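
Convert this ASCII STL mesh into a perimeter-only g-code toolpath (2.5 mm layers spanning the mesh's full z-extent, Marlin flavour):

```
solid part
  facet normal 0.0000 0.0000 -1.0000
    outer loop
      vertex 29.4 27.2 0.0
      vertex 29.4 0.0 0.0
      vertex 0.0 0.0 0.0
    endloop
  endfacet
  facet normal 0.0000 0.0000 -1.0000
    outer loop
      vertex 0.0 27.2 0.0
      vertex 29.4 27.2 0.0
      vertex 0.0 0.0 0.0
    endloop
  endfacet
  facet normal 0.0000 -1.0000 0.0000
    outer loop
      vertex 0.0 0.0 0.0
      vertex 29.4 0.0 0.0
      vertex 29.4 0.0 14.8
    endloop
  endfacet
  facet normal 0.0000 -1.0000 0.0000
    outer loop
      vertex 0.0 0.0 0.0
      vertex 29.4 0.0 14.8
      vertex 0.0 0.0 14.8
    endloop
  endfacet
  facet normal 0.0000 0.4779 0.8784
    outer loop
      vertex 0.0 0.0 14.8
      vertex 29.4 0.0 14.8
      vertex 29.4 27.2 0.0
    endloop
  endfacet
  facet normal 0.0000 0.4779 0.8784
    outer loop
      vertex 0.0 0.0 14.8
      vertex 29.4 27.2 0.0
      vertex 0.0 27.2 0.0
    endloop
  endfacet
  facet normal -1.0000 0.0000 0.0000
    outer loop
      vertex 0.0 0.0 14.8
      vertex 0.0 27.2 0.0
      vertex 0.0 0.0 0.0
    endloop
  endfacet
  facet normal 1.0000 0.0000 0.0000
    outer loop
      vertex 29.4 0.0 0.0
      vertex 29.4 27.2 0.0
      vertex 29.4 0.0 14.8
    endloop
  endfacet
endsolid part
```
; perimeter-only toolpath
G21 ; units = mm
G90 ; absolute positioning
G28 ; home
; layer 1
G0 Z2.5
G0 X0.0 Y0.0
G1 X29.4 Y0.0
G1 X29.4 Y22.7
G1 X0.0 Y22.7
G1 X0.0 Y0.0
; layer 2
G0 Z4.9
G0 X0.0 Y0.0
G1 X29.4 Y0.0
G1 X29.4 Y18.1
G1 X0.0 Y18.1
G1 X0.0 Y0.0
; layer 3
G0 Z7.4
G0 X0.0 Y0.0
G1 X29.4 Y0.0
G1 X29.4 Y13.6
G1 X0.0 Y13.6
G1 X0.0 Y0.0
; layer 4
G0 Z9.9
G0 X0.0 Y0.0
G1 X29.4 Y0.0
G1 X29.4 Y9.1
G1 X0.0 Y9.1
G1 X0.0 Y0.0
; layer 5
G0 Z12.3
G0 X0.0 Y0.0
G1 X29.4 Y0.0
G1 X29.4 Y4.5
G1 X0.0 Y4.5
G1 X0.0 Y0.0
M2 ; end

The solid is a wedge (ramp): 29.4 × 27.2 mm base, rising to 14.8 mm along the y=0 edge and sloping linearly to z=0 at y=27.2. Slicing at Δz = 2.5 mm — 6 equal slices spanning the solid's height, so layer i sits at z = i·h/6 — gives 5 non-empty perimeters. Each is a 4-segment closed polygon; G0 lifts to the layer z and rapids to the start vertex, then G1 traces the edges. The cross-section shrinks linearly with z (the slice at the apex is degenerate and omitted).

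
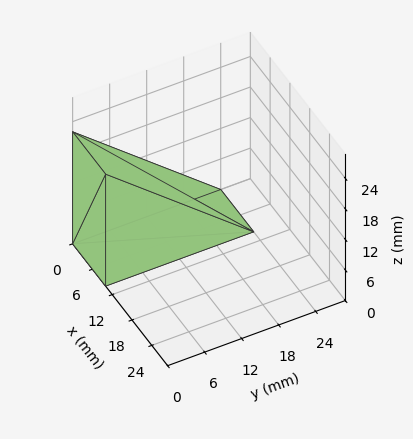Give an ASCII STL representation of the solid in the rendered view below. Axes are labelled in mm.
Reading the render: the shape is a wedge (ramp): 10 × 24 mm base, rising to 22 mm along the y=0 edge and sloping linearly to z=0 at y=24 (dimensions read to the nearest mm from the axis ticks). For the STL, each face is triangulated and given an outward normal.

solid part
  facet normal 0.0000 0.0000 -1.0000
    outer loop
      vertex 10.00 24.00 0.00
      vertex 10.00 0.00 0.00
      vertex 0.00 0.00 0.00
    endloop
  endfacet
  facet normal 0.0000 0.0000 -1.0000
    outer loop
      vertex 0.00 24.00 0.00
      vertex 10.00 24.00 0.00
      vertex 0.00 0.00 0.00
    endloop
  endfacet
  facet normal 0.0000 -1.0000 0.0000
    outer loop
      vertex 0.00 0.00 0.00
      vertex 10.00 0.00 0.00
      vertex 10.00 0.00 22.00
    endloop
  endfacet
  facet normal 0.0000 -1.0000 0.0000
    outer loop
      vertex 0.00 0.00 0.00
      vertex 10.00 0.00 22.00
      vertex 0.00 0.00 22.00
    endloop
  endfacet
  facet normal 0.0000 0.6757 0.7372
    outer loop
      vertex 0.00 0.00 22.00
      vertex 10.00 0.00 22.00
      vertex 10.00 24.00 0.00
    endloop
  endfacet
  facet normal 0.0000 0.6757 0.7372
    outer loop
      vertex 0.00 0.00 22.00
      vertex 10.00 24.00 0.00
      vertex 0.00 24.00 0.00
    endloop
  endfacet
  facet normal -1.0000 0.0000 0.0000
    outer loop
      vertex 0.00 0.00 22.00
      vertex 0.00 24.00 0.00
      vertex 0.00 0.00 0.00
    endloop
  endfacet
  facet normal 1.0000 0.0000 0.0000
    outer loop
      vertex 10.00 0.00 0.00
      vertex 10.00 24.00 0.00
      vertex 10.00 0.00 22.00
    endloop
  endfacet
endsolid part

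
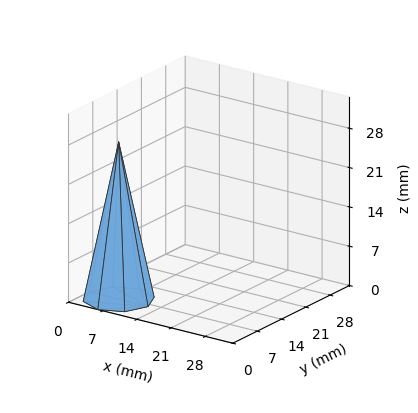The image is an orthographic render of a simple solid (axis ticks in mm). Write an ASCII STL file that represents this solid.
Reading the render: the shape is a regular 8-sided pyramid, base circumscribed radius ≈ 6 mm, apex at z ≈ 28 mm (dimensions read to the nearest mm from the axis ticks). For the STL, each face is triangulated and given an outward normal.

solid part
  facet normal 0.0000 0.0000 -1.0000
    outer loop
      vertex 6.00 12.00 0.00
      vertex 10.24 10.24 0.00
      vertex 12.00 6.00 0.00
    endloop
  endfacet
  facet normal 0.0000 0.0000 -1.0000
    outer loop
      vertex 1.76 10.24 0.00
      vertex 6.00 12.00 0.00
      vertex 12.00 6.00 0.00
    endloop
  endfacet
  facet normal 0.0000 0.0000 -1.0000
    outer loop
      vertex 0.00 6.00 0.00
      vertex 1.76 10.24 0.00
      vertex 12.00 6.00 0.00
    endloop
  endfacet
  facet normal 0.0000 0.0000 -1.0000
    outer loop
      vertex 1.76 1.76 0.00
      vertex 0.00 6.00 0.00
      vertex 12.00 6.00 0.00
    endloop
  endfacet
  facet normal 0.0000 0.0000 -1.0000
    outer loop
      vertex 6.00 0.00 0.00
      vertex 1.76 1.76 0.00
      vertex 12.00 6.00 0.00
    endloop
  endfacet
  facet normal 0.0000 0.0000 -1.0000
    outer loop
      vertex 10.24 1.76 0.00
      vertex 6.00 0.00 0.00
      vertex 12.00 6.00 0.00
    endloop
  endfacet
  facet normal 0.9060 0.3761 0.1941
    outer loop
      vertex 12.00 6.00 0.00
      vertex 10.24 10.24 0.00
      vertex 6.00 6.00 28.00
    endloop
  endfacet
  facet normal 0.3761 0.9060 0.1941
    outer loop
      vertex 10.24 10.24 0.00
      vertex 6.00 12.00 0.00
      vertex 6.00 6.00 28.00
    endloop
  endfacet
  facet normal -0.3761 0.9060 0.1941
    outer loop
      vertex 6.00 12.00 0.00
      vertex 1.76 10.24 0.00
      vertex 6.00 6.00 28.00
    endloop
  endfacet
  facet normal -0.9060 0.3761 0.1941
    outer loop
      vertex 1.76 10.24 0.00
      vertex 0.00 6.00 0.00
      vertex 6.00 6.00 28.00
    endloop
  endfacet
  facet normal -0.9060 -0.3761 0.1941
    outer loop
      vertex 0.00 6.00 0.00
      vertex 1.76 1.76 0.00
      vertex 6.00 6.00 28.00
    endloop
  endfacet
  facet normal -0.3761 -0.9060 0.1941
    outer loop
      vertex 1.76 1.76 0.00
      vertex 6.00 0.00 0.00
      vertex 6.00 6.00 28.00
    endloop
  endfacet
  facet normal 0.3761 -0.9060 0.1941
    outer loop
      vertex 6.00 0.00 0.00
      vertex 10.24 1.76 0.00
      vertex 6.00 6.00 28.00
    endloop
  endfacet
  facet normal 0.9060 -0.3761 0.1941
    outer loop
      vertex 10.24 1.76 0.00
      vertex 12.00 6.00 0.00
      vertex 6.00 6.00 28.00
    endloop
  endfacet
endsolid part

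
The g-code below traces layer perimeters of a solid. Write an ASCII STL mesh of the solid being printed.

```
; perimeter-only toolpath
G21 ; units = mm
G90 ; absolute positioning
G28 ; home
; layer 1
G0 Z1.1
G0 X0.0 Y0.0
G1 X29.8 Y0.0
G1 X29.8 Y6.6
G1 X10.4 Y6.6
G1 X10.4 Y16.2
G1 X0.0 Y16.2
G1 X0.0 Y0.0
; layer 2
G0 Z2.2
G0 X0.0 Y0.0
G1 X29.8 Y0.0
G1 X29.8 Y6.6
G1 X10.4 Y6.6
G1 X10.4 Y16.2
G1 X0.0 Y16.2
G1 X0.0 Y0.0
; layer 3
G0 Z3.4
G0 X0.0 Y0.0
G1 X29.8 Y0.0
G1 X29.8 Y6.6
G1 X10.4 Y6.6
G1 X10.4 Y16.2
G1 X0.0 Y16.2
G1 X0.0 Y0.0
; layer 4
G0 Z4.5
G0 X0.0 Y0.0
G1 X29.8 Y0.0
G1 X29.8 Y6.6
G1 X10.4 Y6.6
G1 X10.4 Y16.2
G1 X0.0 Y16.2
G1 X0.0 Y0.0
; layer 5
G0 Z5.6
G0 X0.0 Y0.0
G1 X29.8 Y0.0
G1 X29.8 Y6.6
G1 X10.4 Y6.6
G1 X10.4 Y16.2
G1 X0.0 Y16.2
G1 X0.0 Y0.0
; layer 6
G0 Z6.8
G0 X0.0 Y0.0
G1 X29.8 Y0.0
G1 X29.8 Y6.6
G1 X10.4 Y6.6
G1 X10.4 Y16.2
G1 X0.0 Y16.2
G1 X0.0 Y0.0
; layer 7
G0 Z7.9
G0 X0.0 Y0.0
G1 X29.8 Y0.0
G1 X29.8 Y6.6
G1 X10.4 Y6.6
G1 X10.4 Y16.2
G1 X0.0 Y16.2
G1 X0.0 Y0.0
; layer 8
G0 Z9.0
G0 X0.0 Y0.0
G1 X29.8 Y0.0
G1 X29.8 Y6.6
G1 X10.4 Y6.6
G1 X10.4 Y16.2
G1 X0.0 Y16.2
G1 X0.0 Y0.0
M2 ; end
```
solid part
  facet normal 0.0000 0.0000 -1.0000
    outer loop
      vertex 29.8 6.6 0.0
      vertex 29.8 0.0 0.0
      vertex 0.0 0.0 0.0
    endloop
  endfacet
  facet normal 0.0000 0.0000 -1.0000
    outer loop
      vertex 10.4 6.6 0.0
      vertex 29.8 6.6 0.0
      vertex 0.0 0.0 0.0
    endloop
  endfacet
  facet normal 0.0000 0.0000 -1.0000
    outer loop
      vertex 10.4 16.2 0.0
      vertex 10.4 6.6 0.0
      vertex 0.0 0.0 0.0
    endloop
  endfacet
  facet normal 0.0000 0.0000 -1.0000
    outer loop
      vertex 0.0 16.2 0.0
      vertex 10.4 16.2 0.0
      vertex 0.0 0.0 0.0
    endloop
  endfacet
  facet normal 0.0000 0.0000 1.0000
    outer loop
      vertex 0.0 0.0 9.0
      vertex 29.8 0.0 9.0
      vertex 29.8 6.6 9.0
    endloop
  endfacet
  facet normal 0.0000 0.0000 1.0000
    outer loop
      vertex 0.0 0.0 9.0
      vertex 29.8 6.6 9.0
      vertex 10.4 6.6 9.0
    endloop
  endfacet
  facet normal 0.0000 0.0000 1.0000
    outer loop
      vertex 0.0 0.0 9.0
      vertex 10.4 6.6 9.0
      vertex 10.4 16.2 9.0
    endloop
  endfacet
  facet normal 0.0000 0.0000 1.0000
    outer loop
      vertex 0.0 0.0 9.0
      vertex 10.4 16.2 9.0
      vertex 0.0 16.2 9.0
    endloop
  endfacet
  facet normal 0.0000 -1.0000 0.0000
    outer loop
      vertex 0.0 0.0 0.0
      vertex 29.8 0.0 0.0
      vertex 29.8 0.0 9.0
    endloop
  endfacet
  facet normal 0.0000 -1.0000 0.0000
    outer loop
      vertex 0.0 0.0 0.0
      vertex 29.8 0.0 9.0
      vertex 0.0 0.0 9.0
    endloop
  endfacet
  facet normal 1.0000 0.0000 0.0000
    outer loop
      vertex 29.8 0.0 0.0
      vertex 29.8 6.6 0.0
      vertex 29.8 6.6 9.0
    endloop
  endfacet
  facet normal 1.0000 0.0000 0.0000
    outer loop
      vertex 29.8 0.0 0.0
      vertex 29.8 6.6 9.0
      vertex 29.8 0.0 9.0
    endloop
  endfacet
  facet normal 0.0000 1.0000 0.0000
    outer loop
      vertex 29.8 6.6 0.0
      vertex 10.4 6.6 0.0
      vertex 10.4 6.6 9.0
    endloop
  endfacet
  facet normal 0.0000 1.0000 0.0000
    outer loop
      vertex 29.8 6.6 0.0
      vertex 10.4 6.6 9.0
      vertex 29.8 6.6 9.0
    endloop
  endfacet
  facet normal 1.0000 0.0000 0.0000
    outer loop
      vertex 10.4 6.6 0.0
      vertex 10.4 16.2 0.0
      vertex 10.4 16.2 9.0
    endloop
  endfacet
  facet normal 1.0000 0.0000 0.0000
    outer loop
      vertex 10.4 6.6 0.0
      vertex 10.4 16.2 9.0
      vertex 10.4 6.6 9.0
    endloop
  endfacet
  facet normal 0.0000 1.0000 0.0000
    outer loop
      vertex 10.4 16.2 0.0
      vertex 0.0 16.2 0.0
      vertex 0.0 16.2 9.0
    endloop
  endfacet
  facet normal 0.0000 1.0000 0.0000
    outer loop
      vertex 10.4 16.2 0.0
      vertex 0.0 16.2 9.0
      vertex 10.4 16.2 9.0
    endloop
  endfacet
  facet normal -1.0000 0.0000 0.0000
    outer loop
      vertex 0.0 16.2 0.0
      vertex 0.0 0.0 0.0
      vertex 0.0 0.0 9.0
    endloop
  endfacet
  facet normal -1.0000 0.0000 0.0000
    outer loop
      vertex 0.0 16.2 0.0
      vertex 0.0 0.0 9.0
      vertex 0.0 16.2 9.0
    endloop
  endfacet
endsolid part

The G0 Z moves step by Δz≈1.1 mm. Every layer's G1 loop is the same polygon, so the solid is a straight extrusion of it from z=0 to z≈9. Closing with flat bottom and top caps and triangulating gives 20 facets — an L-shaped prism: outer 29.8 × 16.2 mm, arm thicknesses ≈ 6.6 mm (horizontal) and 10.4 mm (vertical), extruded 9 mm in z.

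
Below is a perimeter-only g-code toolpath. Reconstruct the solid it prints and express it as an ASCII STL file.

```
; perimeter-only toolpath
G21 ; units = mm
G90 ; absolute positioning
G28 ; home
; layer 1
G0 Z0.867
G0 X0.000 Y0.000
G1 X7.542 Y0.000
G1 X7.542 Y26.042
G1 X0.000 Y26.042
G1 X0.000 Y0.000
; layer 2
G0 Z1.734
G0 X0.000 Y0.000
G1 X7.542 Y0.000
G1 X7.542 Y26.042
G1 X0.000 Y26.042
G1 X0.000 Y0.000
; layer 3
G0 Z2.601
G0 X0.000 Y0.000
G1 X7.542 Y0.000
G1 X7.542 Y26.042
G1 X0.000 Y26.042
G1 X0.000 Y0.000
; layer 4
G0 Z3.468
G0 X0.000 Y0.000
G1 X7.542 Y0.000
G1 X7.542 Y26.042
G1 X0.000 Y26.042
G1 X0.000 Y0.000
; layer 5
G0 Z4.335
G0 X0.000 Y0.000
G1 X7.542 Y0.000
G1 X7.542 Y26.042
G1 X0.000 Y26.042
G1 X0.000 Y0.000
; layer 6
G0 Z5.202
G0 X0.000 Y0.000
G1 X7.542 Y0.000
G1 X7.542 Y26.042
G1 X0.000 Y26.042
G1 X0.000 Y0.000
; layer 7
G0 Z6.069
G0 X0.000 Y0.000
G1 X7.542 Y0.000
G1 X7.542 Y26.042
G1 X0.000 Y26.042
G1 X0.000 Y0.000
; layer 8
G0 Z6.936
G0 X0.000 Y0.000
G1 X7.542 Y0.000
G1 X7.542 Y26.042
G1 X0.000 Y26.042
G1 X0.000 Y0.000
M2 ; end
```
solid part
  facet normal 0.0000 0.0000 -1.0000
    outer loop
      vertex 7.542 26.042 0.000
      vertex 7.542 0.000 0.000
      vertex 0.000 0.000 0.000
    endloop
  endfacet
  facet normal 0.0000 0.0000 -1.0000
    outer loop
      vertex 0.000 26.042 0.000
      vertex 7.542 26.042 0.000
      vertex 0.000 0.000 0.000
    endloop
  endfacet
  facet normal 0.0000 0.0000 1.0000
    outer loop
      vertex 0.000 0.000 6.936
      vertex 7.542 0.000 6.936
      vertex 7.542 26.042 6.936
    endloop
  endfacet
  facet normal 0.0000 0.0000 1.0000
    outer loop
      vertex 0.000 0.000 6.936
      vertex 7.542 26.042 6.936
      vertex 0.000 26.042 6.936
    endloop
  endfacet
  facet normal 0.0000 -1.0000 0.0000
    outer loop
      vertex 0.000 0.000 0.000
      vertex 7.542 0.000 0.000
      vertex 7.542 0.000 6.936
    endloop
  endfacet
  facet normal 0.0000 -1.0000 0.0000
    outer loop
      vertex 0.000 0.000 0.000
      vertex 7.542 0.000 6.936
      vertex 0.000 0.000 6.936
    endloop
  endfacet
  facet normal 0.0000 1.0000 0.0000
    outer loop
      vertex 7.542 26.042 6.936
      vertex 7.542 26.042 0.000
      vertex 0.000 26.042 0.000
    endloop
  endfacet
  facet normal 0.0000 1.0000 0.0000
    outer loop
      vertex 0.000 26.042 6.936
      vertex 7.542 26.042 6.936
      vertex 0.000 26.042 0.000
    endloop
  endfacet
  facet normal -1.0000 0.0000 0.0000
    outer loop
      vertex 0.000 26.042 6.936
      vertex 0.000 26.042 0.000
      vertex 0.000 0.000 0.000
    endloop
  endfacet
  facet normal -1.0000 0.0000 0.0000
    outer loop
      vertex 0.000 0.000 6.936
      vertex 0.000 26.042 6.936
      vertex 0.000 0.000 0.000
    endloop
  endfacet
  facet normal 1.0000 0.0000 0.0000
    outer loop
      vertex 7.542 0.000 0.000
      vertex 7.542 26.042 0.000
      vertex 7.542 26.042 6.936
    endloop
  endfacet
  facet normal 1.0000 0.0000 0.0000
    outer loop
      vertex 7.542 0.000 0.000
      vertex 7.542 26.042 6.936
      vertex 7.542 0.000 6.936
    endloop
  endfacet
endsolid part

The G0 Z moves step by Δz≈0.867 mm. Every layer's G1 loop is the same polygon, so the solid is a straight extrusion of it from z=0 to z≈6.94. Closing with flat bottom and top caps and triangulating gives 12 facets — a rectangular box, roughly 7.54 × 26 mm footprint and 6.94 mm tall.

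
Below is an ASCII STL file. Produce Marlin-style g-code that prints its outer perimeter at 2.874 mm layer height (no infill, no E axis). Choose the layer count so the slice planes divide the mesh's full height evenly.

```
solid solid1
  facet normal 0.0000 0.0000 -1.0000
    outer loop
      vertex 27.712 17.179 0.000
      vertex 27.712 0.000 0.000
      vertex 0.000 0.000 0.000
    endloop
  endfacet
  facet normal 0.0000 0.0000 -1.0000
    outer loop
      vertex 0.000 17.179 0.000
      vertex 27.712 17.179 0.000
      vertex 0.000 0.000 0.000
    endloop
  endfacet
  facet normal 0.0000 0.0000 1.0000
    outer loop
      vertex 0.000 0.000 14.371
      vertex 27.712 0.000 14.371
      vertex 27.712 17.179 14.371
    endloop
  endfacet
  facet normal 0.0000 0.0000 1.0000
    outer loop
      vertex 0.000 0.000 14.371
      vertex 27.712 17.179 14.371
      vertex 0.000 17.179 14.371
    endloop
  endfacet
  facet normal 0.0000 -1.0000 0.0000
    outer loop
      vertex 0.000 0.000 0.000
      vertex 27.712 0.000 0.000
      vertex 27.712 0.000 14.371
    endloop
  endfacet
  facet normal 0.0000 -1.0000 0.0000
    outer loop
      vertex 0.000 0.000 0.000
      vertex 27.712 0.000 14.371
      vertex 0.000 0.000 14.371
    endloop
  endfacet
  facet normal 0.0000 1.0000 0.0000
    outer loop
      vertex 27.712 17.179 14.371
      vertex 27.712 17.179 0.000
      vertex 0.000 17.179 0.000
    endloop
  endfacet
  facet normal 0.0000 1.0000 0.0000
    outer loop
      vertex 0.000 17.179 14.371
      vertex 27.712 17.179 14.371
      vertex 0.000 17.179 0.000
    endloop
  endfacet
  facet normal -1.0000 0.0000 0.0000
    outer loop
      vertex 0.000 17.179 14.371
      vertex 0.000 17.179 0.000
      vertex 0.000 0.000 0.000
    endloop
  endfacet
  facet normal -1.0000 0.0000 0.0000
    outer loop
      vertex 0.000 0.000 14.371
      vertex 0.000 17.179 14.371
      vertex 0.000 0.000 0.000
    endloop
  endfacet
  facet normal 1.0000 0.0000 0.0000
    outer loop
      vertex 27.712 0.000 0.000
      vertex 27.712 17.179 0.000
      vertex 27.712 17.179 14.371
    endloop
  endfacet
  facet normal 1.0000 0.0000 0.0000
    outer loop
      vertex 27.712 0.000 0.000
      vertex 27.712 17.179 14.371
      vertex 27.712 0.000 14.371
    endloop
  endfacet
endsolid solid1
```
; perimeter-only toolpath
G21 ; units = mm
G90 ; absolute positioning
G28 ; home
; layer 1
G0 Z2.874
G0 X0.000 Y0.000
G1 X27.712 Y0.000
G1 X27.712 Y17.179
G1 X0.000 Y17.179
G1 X0.000 Y0.000
; layer 2
G0 Z5.748
G0 X0.000 Y0.000
G1 X27.712 Y0.000
G1 X27.712 Y17.179
G1 X0.000 Y17.179
G1 X0.000 Y0.000
; layer 3
G0 Z8.623
G0 X0.000 Y0.000
G1 X27.712 Y0.000
G1 X27.712 Y17.179
G1 X0.000 Y17.179
G1 X0.000 Y0.000
; layer 4
G0 Z11.497
G0 X0.000 Y0.000
G1 X27.712 Y0.000
G1 X27.712 Y17.179
G1 X0.000 Y17.179
G1 X0.000 Y0.000
; layer 5
G0 Z14.371
G0 X0.000 Y0.000
G1 X27.712 Y0.000
G1 X27.712 Y17.179
G1 X0.000 Y17.179
G1 X0.000 Y0.000
M2 ; end

The solid is a rectangular box, roughly 27.7 × 17.2 mm footprint and 14.4 mm tall. Slicing at Δz = 2.874 mm — 5 equal slices spanning the solid's height, so layer i sits at z = i·h/5 — gives 5 non-empty perimeters. Each is a 4-segment closed polygon; G0 lifts to the layer z and rapids to the start vertex, then G1 traces the edges.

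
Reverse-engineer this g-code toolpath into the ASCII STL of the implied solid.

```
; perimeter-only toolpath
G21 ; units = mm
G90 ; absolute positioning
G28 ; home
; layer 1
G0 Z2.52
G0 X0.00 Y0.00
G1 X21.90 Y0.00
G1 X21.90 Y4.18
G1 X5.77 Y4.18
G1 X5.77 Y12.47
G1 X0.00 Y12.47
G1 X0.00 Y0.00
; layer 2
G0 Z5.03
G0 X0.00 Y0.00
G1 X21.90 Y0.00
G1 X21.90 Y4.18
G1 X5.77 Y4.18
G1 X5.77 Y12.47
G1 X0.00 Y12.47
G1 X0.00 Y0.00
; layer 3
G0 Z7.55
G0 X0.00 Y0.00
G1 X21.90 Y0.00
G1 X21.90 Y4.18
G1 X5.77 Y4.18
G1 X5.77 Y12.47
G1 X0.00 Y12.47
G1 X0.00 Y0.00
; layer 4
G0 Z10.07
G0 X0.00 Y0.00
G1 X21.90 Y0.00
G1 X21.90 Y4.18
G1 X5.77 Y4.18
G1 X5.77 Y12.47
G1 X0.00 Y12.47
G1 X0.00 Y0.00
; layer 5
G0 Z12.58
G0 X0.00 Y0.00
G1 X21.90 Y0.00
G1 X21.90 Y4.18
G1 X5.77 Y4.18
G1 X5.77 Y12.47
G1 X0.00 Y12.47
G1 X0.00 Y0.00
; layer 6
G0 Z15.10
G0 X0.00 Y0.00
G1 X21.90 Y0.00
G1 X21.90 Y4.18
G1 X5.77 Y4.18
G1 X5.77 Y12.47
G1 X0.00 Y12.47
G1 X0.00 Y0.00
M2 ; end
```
solid part
  facet normal 0.0000 0.0000 -1.0000
    outer loop
      vertex 21.90 4.18 0.00
      vertex 21.90 0.00 0.00
      vertex 0.00 0.00 0.00
    endloop
  endfacet
  facet normal 0.0000 0.0000 -1.0000
    outer loop
      vertex 5.77 4.18 0.00
      vertex 21.90 4.18 0.00
      vertex 0.00 0.00 0.00
    endloop
  endfacet
  facet normal 0.0000 0.0000 -1.0000
    outer loop
      vertex 5.77 12.47 0.00
      vertex 5.77 4.18 0.00
      vertex 0.00 0.00 0.00
    endloop
  endfacet
  facet normal 0.0000 0.0000 -1.0000
    outer loop
      vertex 0.00 12.47 0.00
      vertex 5.77 12.47 0.00
      vertex 0.00 0.00 0.00
    endloop
  endfacet
  facet normal 0.0000 0.0000 1.0000
    outer loop
      vertex 0.00 0.00 15.10
      vertex 21.90 0.00 15.10
      vertex 21.90 4.18 15.10
    endloop
  endfacet
  facet normal 0.0000 0.0000 1.0000
    outer loop
      vertex 0.00 0.00 15.10
      vertex 21.90 4.18 15.10
      vertex 5.77 4.18 15.10
    endloop
  endfacet
  facet normal 0.0000 0.0000 1.0000
    outer loop
      vertex 0.00 0.00 15.10
      vertex 5.77 4.18 15.10
      vertex 5.77 12.47 15.10
    endloop
  endfacet
  facet normal 0.0000 0.0000 1.0000
    outer loop
      vertex 0.00 0.00 15.10
      vertex 5.77 12.47 15.10
      vertex 0.00 12.47 15.10
    endloop
  endfacet
  facet normal 0.0000 -1.0000 0.0000
    outer loop
      vertex 0.00 0.00 0.00
      vertex 21.90 0.00 0.00
      vertex 21.90 0.00 15.10
    endloop
  endfacet
  facet normal 0.0000 -1.0000 0.0000
    outer loop
      vertex 0.00 0.00 0.00
      vertex 21.90 0.00 15.10
      vertex 0.00 0.00 15.10
    endloop
  endfacet
  facet normal 1.0000 0.0000 0.0000
    outer loop
      vertex 21.90 0.00 0.00
      vertex 21.90 4.18 0.00
      vertex 21.90 4.18 15.10
    endloop
  endfacet
  facet normal 1.0000 0.0000 0.0000
    outer loop
      vertex 21.90 0.00 0.00
      vertex 21.90 4.18 15.10
      vertex 21.90 0.00 15.10
    endloop
  endfacet
  facet normal 0.0000 1.0000 0.0000
    outer loop
      vertex 21.90 4.18 0.00
      vertex 5.77 4.18 0.00
      vertex 5.77 4.18 15.10
    endloop
  endfacet
  facet normal 0.0000 1.0000 0.0000
    outer loop
      vertex 21.90 4.18 0.00
      vertex 5.77 4.18 15.10
      vertex 21.90 4.18 15.10
    endloop
  endfacet
  facet normal 1.0000 0.0000 0.0000
    outer loop
      vertex 5.77 4.18 0.00
      vertex 5.77 12.47 0.00
      vertex 5.77 12.47 15.10
    endloop
  endfacet
  facet normal 1.0000 0.0000 0.0000
    outer loop
      vertex 5.77 4.18 0.00
      vertex 5.77 12.47 15.10
      vertex 5.77 4.18 15.10
    endloop
  endfacet
  facet normal 0.0000 1.0000 0.0000
    outer loop
      vertex 5.77 12.47 0.00
      vertex 0.00 12.47 0.00
      vertex 0.00 12.47 15.10
    endloop
  endfacet
  facet normal 0.0000 1.0000 0.0000
    outer loop
      vertex 5.77 12.47 0.00
      vertex 0.00 12.47 15.10
      vertex 5.77 12.47 15.10
    endloop
  endfacet
  facet normal -1.0000 0.0000 0.0000
    outer loop
      vertex 0.00 12.47 0.00
      vertex 0.00 0.00 0.00
      vertex 0.00 0.00 15.10
    endloop
  endfacet
  facet normal -1.0000 0.0000 0.0000
    outer loop
      vertex 0.00 12.47 0.00
      vertex 0.00 0.00 15.10
      vertex 0.00 12.47 15.10
    endloop
  endfacet
endsolid part

The G0 Z moves step by Δz≈2.52 mm. Every layer's G1 loop is the same polygon, so the solid is a straight extrusion of it from z=0 to z≈15.1. Closing with flat bottom and top caps and triangulating gives 20 facets — an L-shaped prism: outer 21.9 × 12.5 mm, arm thicknesses ≈ 4.18 mm (horizontal) and 5.77 mm (vertical), extruded 15.1 mm in z.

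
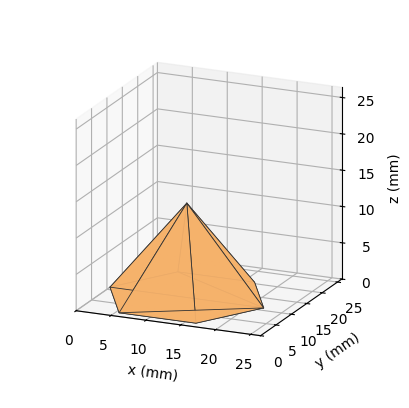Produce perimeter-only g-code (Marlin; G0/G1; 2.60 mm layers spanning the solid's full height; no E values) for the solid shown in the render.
Reading the render: the shape is a regular 6-sided pyramid, base circumscribed radius ≈ 11 mm, apex at z ≈ 13 mm (dimensions read to the nearest mm from the axis ticks). For the g-code, the solid's height is divided into equal slices at the stated Δz and each level perimeter traced with G1 moves after a G0 lift.

; perimeter-only toolpath
G21 ; units = mm
G90 ; absolute positioning
G28 ; home
; layer 1
G0 Z2.60
G0 X19.80 Y11.00
G1 X15.40 Y18.62
G1 X6.60 Y18.62
G1 X2.20 Y11.00
G1 X6.60 Y3.38
G1 X15.40 Y3.38
G1 X19.80 Y11.00
; layer 2
G0 Z5.20
G0 X17.60 Y11.00
G1 X14.30 Y16.72
G1 X7.70 Y16.72
G1 X4.40 Y11.00
G1 X7.70 Y5.28
G1 X14.30 Y5.28
G1 X17.60 Y11.00
; layer 3
G0 Z7.80
G0 X15.40 Y11.00
G1 X13.20 Y14.81
G1 X8.80 Y14.81
G1 X6.60 Y11.00
G1 X8.80 Y7.19
G1 X13.20 Y7.19
G1 X15.40 Y11.00
; layer 4
G0 Z10.40
G0 X13.20 Y11.00
G1 X12.10 Y12.91
G1 X9.90 Y12.91
G1 X8.80 Y11.00
G1 X9.90 Y9.09
G1 X12.10 Y9.09
G1 X13.20 Y11.00
M2 ; end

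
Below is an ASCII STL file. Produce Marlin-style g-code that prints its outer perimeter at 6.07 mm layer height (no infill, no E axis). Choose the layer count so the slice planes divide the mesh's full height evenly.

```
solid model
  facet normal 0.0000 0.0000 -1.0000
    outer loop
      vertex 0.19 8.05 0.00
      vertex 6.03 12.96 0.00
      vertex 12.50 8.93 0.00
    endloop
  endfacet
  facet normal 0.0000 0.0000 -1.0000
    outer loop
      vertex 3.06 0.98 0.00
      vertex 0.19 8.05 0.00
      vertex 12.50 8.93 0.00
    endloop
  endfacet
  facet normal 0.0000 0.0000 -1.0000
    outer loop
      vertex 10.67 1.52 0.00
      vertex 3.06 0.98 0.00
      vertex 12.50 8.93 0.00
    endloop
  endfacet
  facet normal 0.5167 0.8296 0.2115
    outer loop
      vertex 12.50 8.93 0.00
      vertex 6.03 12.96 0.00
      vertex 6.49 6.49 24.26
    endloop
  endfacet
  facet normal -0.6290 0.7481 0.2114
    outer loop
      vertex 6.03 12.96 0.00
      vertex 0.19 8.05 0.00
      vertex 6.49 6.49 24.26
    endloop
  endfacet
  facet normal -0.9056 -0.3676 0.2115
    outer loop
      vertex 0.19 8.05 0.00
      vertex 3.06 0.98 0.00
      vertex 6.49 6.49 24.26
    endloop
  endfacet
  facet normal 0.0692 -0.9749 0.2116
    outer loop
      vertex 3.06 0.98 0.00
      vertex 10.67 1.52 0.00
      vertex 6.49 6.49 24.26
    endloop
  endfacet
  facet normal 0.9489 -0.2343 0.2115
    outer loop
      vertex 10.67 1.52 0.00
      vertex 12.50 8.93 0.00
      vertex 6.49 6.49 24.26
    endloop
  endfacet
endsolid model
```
; perimeter-only toolpath
G21 ; units = mm
G90 ; absolute positioning
G28 ; home
; layer 1
G0 Z6.07
G0 X11.00 Y8.32
G1 X6.14 Y11.34
G1 X1.77 Y7.66
G1 X3.92 Y2.36
G1 X9.62 Y2.76
G1 X11.00 Y8.32
; layer 2
G0 Z12.13
G0 X9.50 Y7.71
G1 X6.26 Y9.73
G1 X3.34 Y7.27
G1 X4.78 Y3.74
G1 X8.58 Y4.00
G1 X9.50 Y7.71
; layer 3
G0 Z18.20
G0 X7.99 Y7.10
G1 X6.38 Y8.11
G1 X4.92 Y6.88
G1 X5.63 Y5.11
G1 X7.54 Y5.25
G1 X7.99 Y7.10
M2 ; end

The solid is a regular 5-sided pyramid, base circumscribed radius ≈ 6.49 mm, apex at z ≈ 24.3 mm. Slicing at Δz = 6.07 mm — 4 equal slices spanning the solid's height, so layer i sits at z = i·h/4 — gives 3 non-empty perimeters. Each is a 5-segment closed polygon; G0 lifts to the layer z and rapids to the start vertex, then G1 traces the edges. The cross-section shrinks linearly with z (the slice at the apex is degenerate and omitted).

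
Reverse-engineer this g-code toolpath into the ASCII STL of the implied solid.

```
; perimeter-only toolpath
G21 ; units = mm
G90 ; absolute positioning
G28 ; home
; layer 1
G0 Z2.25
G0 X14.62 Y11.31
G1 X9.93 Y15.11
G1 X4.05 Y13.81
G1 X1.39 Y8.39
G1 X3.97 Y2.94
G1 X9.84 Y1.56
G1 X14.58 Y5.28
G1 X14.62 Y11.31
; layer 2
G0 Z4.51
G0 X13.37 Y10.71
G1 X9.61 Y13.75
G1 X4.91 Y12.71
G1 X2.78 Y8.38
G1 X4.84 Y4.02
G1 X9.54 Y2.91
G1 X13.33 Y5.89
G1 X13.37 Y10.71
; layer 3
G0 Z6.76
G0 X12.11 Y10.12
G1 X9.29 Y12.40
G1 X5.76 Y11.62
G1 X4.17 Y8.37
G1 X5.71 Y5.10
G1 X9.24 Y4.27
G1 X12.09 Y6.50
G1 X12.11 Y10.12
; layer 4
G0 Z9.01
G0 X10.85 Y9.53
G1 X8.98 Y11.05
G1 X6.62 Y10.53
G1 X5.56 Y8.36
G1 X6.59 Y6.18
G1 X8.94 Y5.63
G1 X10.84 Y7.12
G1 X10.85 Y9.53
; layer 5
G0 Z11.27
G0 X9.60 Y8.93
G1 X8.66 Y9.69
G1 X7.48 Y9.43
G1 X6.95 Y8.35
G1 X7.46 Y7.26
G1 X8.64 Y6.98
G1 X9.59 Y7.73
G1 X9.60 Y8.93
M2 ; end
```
solid part
  facet normal 0.0000 0.0000 -1.0000
    outer loop
      vertex 3.19 14.90 0.00
      vertex 10.25 16.46 0.00
      vertex 15.88 11.90 0.00
    endloop
  endfacet
  facet normal 0.0000 0.0000 -1.0000
    outer loop
      vertex 0.00 8.40 0.00
      vertex 3.19 14.90 0.00
      vertex 15.88 11.90 0.00
    endloop
  endfacet
  facet normal 0.0000 0.0000 -1.0000
    outer loop
      vertex 3.09 1.86 0.00
      vertex 0.00 8.40 0.00
      vertex 15.88 11.90 0.00
    endloop
  endfacet
  facet normal 0.0000 0.0000 -1.0000
    outer loop
      vertex 10.14 0.20 0.00
      vertex 3.09 1.86 0.00
      vertex 15.88 11.90 0.00
    endloop
  endfacet
  facet normal 0.0000 0.0000 -1.0000
    outer loop
      vertex 15.83 4.67 0.00
      vertex 10.14 0.20 0.00
      vertex 15.88 11.90 0.00
    endloop
  endfacet
  facet normal 0.5502 0.6793 0.4857
    outer loop
      vertex 15.88 11.90 0.00
      vertex 10.25 16.46 0.00
      vertex 8.34 8.34 13.52
    endloop
  endfacet
  facet normal -0.1886 0.8534 0.4859
    outer loop
      vertex 10.25 16.46 0.00
      vertex 3.19 14.90 0.00
      vertex 8.34 8.34 13.52
    endloop
  endfacet
  facet normal -0.7847 0.3851 0.4858
    outer loop
      vertex 3.19 14.90 0.00
      vertex 0.00 8.40 0.00
      vertex 8.34 8.34 13.52
    endloop
  endfacet
  facet normal -0.7903 -0.3734 0.4858
    outer loop
      vertex 0.00 8.40 0.00
      vertex 3.09 1.86 0.00
      vertex 8.34 8.34 13.52
    endloop
  endfacet
  facet normal -0.2004 -0.8509 0.4856
    outer loop
      vertex 3.09 1.86 0.00
      vertex 10.14 0.20 0.00
      vertex 8.34 8.34 13.52
    endloop
  endfacet
  facet normal 0.5400 -0.6874 0.4857
    outer loop
      vertex 10.14 0.20 0.00
      vertex 15.83 4.67 0.00
      vertex 8.34 8.34 13.52
    endloop
  endfacet
  facet normal 0.8740 -0.0060 0.4858
    outer loop
      vertex 15.83 4.67 0.00
      vertex 15.88 11.90 0.00
      vertex 8.34 8.34 13.52
    endloop
  endfacet
endsolid part

The G0 Z moves step by Δz≈2.25 mm. The G1 loops shrink linearly with z, so the solid tapers from its base footprint up to z≈13.5. Closing with a flat bottom cap and the tapered top and triangulating gives 12 facets — a regular 7-sided pyramid, base circumscribed radius ≈ 8.34 mm, apex at z ≈ 13.5 mm.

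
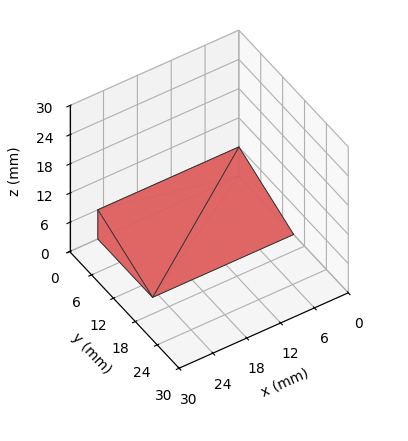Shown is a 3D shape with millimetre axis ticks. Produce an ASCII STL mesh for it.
Reading the render: the shape is a wedge (ramp): 25 × 15 mm base, rising to 6 mm along the y=0 edge and sloping linearly to z=0 at y=15 (dimensions read to the nearest mm from the axis ticks). For the STL, each face is triangulated and given an outward normal.

solid part
  facet normal 0.0000 0.0000 -1.0000
    outer loop
      vertex 25.00 15.00 0.00
      vertex 25.00 0.00 0.00
      vertex 0.00 0.00 0.00
    endloop
  endfacet
  facet normal 0.0000 0.0000 -1.0000
    outer loop
      vertex 0.00 15.00 0.00
      vertex 25.00 15.00 0.00
      vertex 0.00 0.00 0.00
    endloop
  endfacet
  facet normal 0.0000 -1.0000 0.0000
    outer loop
      vertex 0.00 0.00 0.00
      vertex 25.00 0.00 0.00
      vertex 25.00 0.00 6.00
    endloop
  endfacet
  facet normal 0.0000 -1.0000 0.0000
    outer loop
      vertex 0.00 0.00 0.00
      vertex 25.00 0.00 6.00
      vertex 0.00 0.00 6.00
    endloop
  endfacet
  facet normal 0.0000 0.3714 0.9285
    outer loop
      vertex 0.00 0.00 6.00
      vertex 25.00 0.00 6.00
      vertex 25.00 15.00 0.00
    endloop
  endfacet
  facet normal 0.0000 0.3714 0.9285
    outer loop
      vertex 0.00 0.00 6.00
      vertex 25.00 15.00 0.00
      vertex 0.00 15.00 0.00
    endloop
  endfacet
  facet normal -1.0000 0.0000 0.0000
    outer loop
      vertex 0.00 0.00 6.00
      vertex 0.00 15.00 0.00
      vertex 0.00 0.00 0.00
    endloop
  endfacet
  facet normal 1.0000 0.0000 0.0000
    outer loop
      vertex 25.00 0.00 0.00
      vertex 25.00 15.00 0.00
      vertex 25.00 0.00 6.00
    endloop
  endfacet
endsolid part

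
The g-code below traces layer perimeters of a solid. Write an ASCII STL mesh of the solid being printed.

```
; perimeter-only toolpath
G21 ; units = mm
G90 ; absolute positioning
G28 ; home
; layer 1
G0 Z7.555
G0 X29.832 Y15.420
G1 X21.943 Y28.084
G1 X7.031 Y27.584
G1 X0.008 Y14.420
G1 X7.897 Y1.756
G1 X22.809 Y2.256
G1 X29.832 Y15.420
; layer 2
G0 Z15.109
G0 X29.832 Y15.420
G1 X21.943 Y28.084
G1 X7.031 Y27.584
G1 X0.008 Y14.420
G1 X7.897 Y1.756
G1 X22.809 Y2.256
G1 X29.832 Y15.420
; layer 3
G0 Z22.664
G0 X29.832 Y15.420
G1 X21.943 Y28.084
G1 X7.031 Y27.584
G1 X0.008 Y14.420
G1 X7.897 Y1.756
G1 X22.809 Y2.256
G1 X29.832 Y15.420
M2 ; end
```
solid part
  facet normal 0.0000 0.0000 -1.0000
    outer loop
      vertex 7.031 27.584 0.000
      vertex 21.943 28.084 0.000
      vertex 29.832 15.420 0.000
    endloop
  endfacet
  facet normal 0.0000 0.0000 -1.0000
    outer loop
      vertex 0.008 14.420 0.000
      vertex 7.031 27.584 0.000
      vertex 29.832 15.420 0.000
    endloop
  endfacet
  facet normal 0.0000 0.0000 -1.0000
    outer loop
      vertex 7.897 1.756 0.000
      vertex 0.008 14.420 0.000
      vertex 29.832 15.420 0.000
    endloop
  endfacet
  facet normal 0.0000 0.0000 -1.0000
    outer loop
      vertex 22.809 2.256 0.000
      vertex 7.897 1.756 0.000
      vertex 29.832 15.420 0.000
    endloop
  endfacet
  facet normal 0.0000 0.0000 1.0000
    outer loop
      vertex 29.832 15.420 22.664
      vertex 21.943 28.084 22.664
      vertex 7.031 27.584 22.664
    endloop
  endfacet
  facet normal 0.0000 0.0000 1.0000
    outer loop
      vertex 29.832 15.420 22.664
      vertex 7.031 27.584 22.664
      vertex 0.008 14.420 22.664
    endloop
  endfacet
  facet normal 0.0000 0.0000 1.0000
    outer loop
      vertex 29.832 15.420 22.664
      vertex 0.008 14.420 22.664
      vertex 7.897 1.756 22.664
    endloop
  endfacet
  facet normal 0.0000 0.0000 1.0000
    outer loop
      vertex 29.832 15.420 22.664
      vertex 7.897 1.756 22.664
      vertex 22.809 2.256 22.664
    endloop
  endfacet
  facet normal 0.8488 0.5287 0.0000
    outer loop
      vertex 29.832 15.420 0.000
      vertex 21.943 28.084 0.000
      vertex 21.943 28.084 22.664
    endloop
  endfacet
  facet normal 0.8488 0.5287 0.0000
    outer loop
      vertex 29.832 15.420 0.000
      vertex 21.943 28.084 22.664
      vertex 29.832 15.420 22.664
    endloop
  endfacet
  facet normal -0.0335 0.9994 0.0000
    outer loop
      vertex 21.943 28.084 0.000
      vertex 7.031 27.584 0.000
      vertex 7.031 27.584 22.664
    endloop
  endfacet
  facet normal -0.0335 0.9994 0.0000
    outer loop
      vertex 21.943 28.084 0.000
      vertex 7.031 27.584 22.664
      vertex 21.943 28.084 22.664
    endloop
  endfacet
  facet normal -0.8823 0.4707 0.0000
    outer loop
      vertex 7.031 27.584 0.000
      vertex 0.008 14.420 0.000
      vertex 0.008 14.420 22.664
    endloop
  endfacet
  facet normal -0.8823 0.4707 0.0000
    outer loop
      vertex 7.031 27.584 0.000
      vertex 0.008 14.420 22.664
      vertex 7.031 27.584 22.664
    endloop
  endfacet
  facet normal -0.8488 -0.5287 0.0000
    outer loop
      vertex 0.008 14.420 0.000
      vertex 7.897 1.756 0.000
      vertex 7.897 1.756 22.664
    endloop
  endfacet
  facet normal -0.8488 -0.5287 0.0000
    outer loop
      vertex 0.008 14.420 0.000
      vertex 7.897 1.756 22.664
      vertex 0.008 14.420 22.664
    endloop
  endfacet
  facet normal 0.0335 -0.9994 0.0000
    outer loop
      vertex 7.897 1.756 0.000
      vertex 22.809 2.256 0.000
      vertex 22.809 2.256 22.664
    endloop
  endfacet
  facet normal 0.0335 -0.9994 0.0000
    outer loop
      vertex 7.897 1.756 0.000
      vertex 22.809 2.256 22.664
      vertex 7.897 1.756 22.664
    endloop
  endfacet
  facet normal 0.8823 -0.4707 0.0000
    outer loop
      vertex 22.809 2.256 0.000
      vertex 29.832 15.420 0.000
      vertex 29.832 15.420 22.664
    endloop
  endfacet
  facet normal 0.8823 -0.4707 0.0000
    outer loop
      vertex 22.809 2.256 0.000
      vertex 29.832 15.420 22.664
      vertex 22.809 2.256 22.664
    endloop
  endfacet
endsolid part

The G0 Z moves step by Δz≈7.555 mm. Every layer's G1 loop is the same polygon, so the solid is a straight extrusion of it from z=0 to z≈22.7. Closing with flat bottom and top caps and triangulating gives 20 facets — a regular 6-sided prism (a cylinder approximated with 6 flat sides), circumscribed radius ≈ 14.9 mm, height ≈ 22.7 mm.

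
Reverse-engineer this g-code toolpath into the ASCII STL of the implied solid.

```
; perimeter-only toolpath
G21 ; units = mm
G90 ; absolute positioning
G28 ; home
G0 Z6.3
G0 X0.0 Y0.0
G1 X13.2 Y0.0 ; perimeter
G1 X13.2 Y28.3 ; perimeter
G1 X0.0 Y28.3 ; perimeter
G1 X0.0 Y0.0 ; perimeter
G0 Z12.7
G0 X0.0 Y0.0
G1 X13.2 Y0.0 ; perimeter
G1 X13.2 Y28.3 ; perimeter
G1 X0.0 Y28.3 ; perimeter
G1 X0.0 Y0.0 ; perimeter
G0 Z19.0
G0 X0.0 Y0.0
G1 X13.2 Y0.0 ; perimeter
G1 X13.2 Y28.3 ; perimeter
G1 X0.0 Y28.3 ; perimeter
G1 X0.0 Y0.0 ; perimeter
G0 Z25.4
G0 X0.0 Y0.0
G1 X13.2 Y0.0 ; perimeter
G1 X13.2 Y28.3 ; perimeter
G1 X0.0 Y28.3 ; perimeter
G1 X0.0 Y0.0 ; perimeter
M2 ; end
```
solid part
  facet normal 0.0000 0.0000 -1.0000
    outer loop
      vertex 13.2 28.3 0.0
      vertex 13.2 0.0 0.0
      vertex 0.0 0.0 0.0
    endloop
  endfacet
  facet normal 0.0000 0.0000 -1.0000
    outer loop
      vertex 0.0 28.3 0.0
      vertex 13.2 28.3 0.0
      vertex 0.0 0.0 0.0
    endloop
  endfacet
  facet normal 0.0000 0.0000 1.0000
    outer loop
      vertex 0.0 0.0 25.4
      vertex 13.2 0.0 25.4
      vertex 13.2 28.3 25.4
    endloop
  endfacet
  facet normal 0.0000 0.0000 1.0000
    outer loop
      vertex 0.0 0.0 25.4
      vertex 13.2 28.3 25.4
      vertex 0.0 28.3 25.4
    endloop
  endfacet
  facet normal 0.0000 -1.0000 0.0000
    outer loop
      vertex 0.0 0.0 0.0
      vertex 13.2 0.0 0.0
      vertex 13.2 0.0 25.4
    endloop
  endfacet
  facet normal 0.0000 -1.0000 0.0000
    outer loop
      vertex 0.0 0.0 0.0
      vertex 13.2 0.0 25.4
      vertex 0.0 0.0 25.4
    endloop
  endfacet
  facet normal 0.0000 1.0000 0.0000
    outer loop
      vertex 13.2 28.3 25.4
      vertex 13.2 28.3 0.0
      vertex 0.0 28.3 0.0
    endloop
  endfacet
  facet normal 0.0000 1.0000 0.0000
    outer loop
      vertex 0.0 28.3 25.4
      vertex 13.2 28.3 25.4
      vertex 0.0 28.3 0.0
    endloop
  endfacet
  facet normal -1.0000 0.0000 0.0000
    outer loop
      vertex 0.0 28.3 25.4
      vertex 0.0 28.3 0.0
      vertex 0.0 0.0 0.0
    endloop
  endfacet
  facet normal -1.0000 0.0000 0.0000
    outer loop
      vertex 0.0 0.0 25.4
      vertex 0.0 28.3 25.4
      vertex 0.0 0.0 0.0
    endloop
  endfacet
  facet normal 1.0000 0.0000 0.0000
    outer loop
      vertex 13.2 0.0 0.0
      vertex 13.2 28.3 0.0
      vertex 13.2 28.3 25.4
    endloop
  endfacet
  facet normal 1.0000 0.0000 0.0000
    outer loop
      vertex 13.2 0.0 0.0
      vertex 13.2 28.3 25.4
      vertex 13.2 0.0 25.4
    endloop
  endfacet
endsolid part

The G0 Z moves step by Δz≈6.3 mm. Every layer's G1 loop is the same polygon, so the solid is a straight extrusion of it from z=0 to z≈25.4. Closing with flat bottom and top caps and triangulating gives 12 facets — a rectangular box, roughly 13.2 × 28.3 mm footprint and 25.4 mm tall.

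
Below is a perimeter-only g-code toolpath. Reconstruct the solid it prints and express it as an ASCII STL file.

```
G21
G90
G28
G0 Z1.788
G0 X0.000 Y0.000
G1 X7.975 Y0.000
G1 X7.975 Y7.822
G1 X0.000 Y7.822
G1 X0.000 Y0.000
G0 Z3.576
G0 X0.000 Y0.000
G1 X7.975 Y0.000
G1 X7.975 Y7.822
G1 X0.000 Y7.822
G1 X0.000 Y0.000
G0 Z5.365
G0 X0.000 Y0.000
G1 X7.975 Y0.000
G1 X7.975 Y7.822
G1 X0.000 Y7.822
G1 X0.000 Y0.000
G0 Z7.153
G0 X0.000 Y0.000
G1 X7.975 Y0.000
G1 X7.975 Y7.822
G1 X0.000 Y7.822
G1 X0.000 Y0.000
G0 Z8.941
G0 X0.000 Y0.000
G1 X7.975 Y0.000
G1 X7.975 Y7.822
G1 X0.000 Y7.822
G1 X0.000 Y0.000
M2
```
solid part
  facet normal 0.0000 0.0000 -1.0000
    outer loop
      vertex 7.975 7.822 0.000
      vertex 7.975 0.000 0.000
      vertex 0.000 0.000 0.000
    endloop
  endfacet
  facet normal 0.0000 0.0000 -1.0000
    outer loop
      vertex 0.000 7.822 0.000
      vertex 7.975 7.822 0.000
      vertex 0.000 0.000 0.000
    endloop
  endfacet
  facet normal 0.0000 0.0000 1.0000
    outer loop
      vertex 0.000 0.000 8.941
      vertex 7.975 0.000 8.941
      vertex 7.975 7.822 8.941
    endloop
  endfacet
  facet normal 0.0000 0.0000 1.0000
    outer loop
      vertex 0.000 0.000 8.941
      vertex 7.975 7.822 8.941
      vertex 0.000 7.822 8.941
    endloop
  endfacet
  facet normal 0.0000 -1.0000 0.0000
    outer loop
      vertex 0.000 0.000 0.000
      vertex 7.975 0.000 0.000
      vertex 7.975 0.000 8.941
    endloop
  endfacet
  facet normal 0.0000 -1.0000 0.0000
    outer loop
      vertex 0.000 0.000 0.000
      vertex 7.975 0.000 8.941
      vertex 0.000 0.000 8.941
    endloop
  endfacet
  facet normal 0.0000 1.0000 0.0000
    outer loop
      vertex 7.975 7.822 8.941
      vertex 7.975 7.822 0.000
      vertex 0.000 7.822 0.000
    endloop
  endfacet
  facet normal 0.0000 1.0000 0.0000
    outer loop
      vertex 0.000 7.822 8.941
      vertex 7.975 7.822 8.941
      vertex 0.000 7.822 0.000
    endloop
  endfacet
  facet normal -1.0000 0.0000 0.0000
    outer loop
      vertex 0.000 7.822 8.941
      vertex 0.000 7.822 0.000
      vertex 0.000 0.000 0.000
    endloop
  endfacet
  facet normal -1.0000 0.0000 0.0000
    outer loop
      vertex 0.000 0.000 8.941
      vertex 0.000 7.822 8.941
      vertex 0.000 0.000 0.000
    endloop
  endfacet
  facet normal 1.0000 0.0000 0.0000
    outer loop
      vertex 7.975 0.000 0.000
      vertex 7.975 7.822 0.000
      vertex 7.975 7.822 8.941
    endloop
  endfacet
  facet normal 1.0000 0.0000 0.0000
    outer loop
      vertex 7.975 0.000 0.000
      vertex 7.975 7.822 8.941
      vertex 7.975 0.000 8.941
    endloop
  endfacet
endsolid part

The G0 Z moves step by Δz≈1.788 mm. Every layer's G1 loop is the same polygon, so the solid is a straight extrusion of it from z=0 to z≈8.94. Closing with flat bottom and top caps and triangulating gives 12 facets — a rectangular box, roughly 7.97 × 7.82 mm footprint and 8.94 mm tall.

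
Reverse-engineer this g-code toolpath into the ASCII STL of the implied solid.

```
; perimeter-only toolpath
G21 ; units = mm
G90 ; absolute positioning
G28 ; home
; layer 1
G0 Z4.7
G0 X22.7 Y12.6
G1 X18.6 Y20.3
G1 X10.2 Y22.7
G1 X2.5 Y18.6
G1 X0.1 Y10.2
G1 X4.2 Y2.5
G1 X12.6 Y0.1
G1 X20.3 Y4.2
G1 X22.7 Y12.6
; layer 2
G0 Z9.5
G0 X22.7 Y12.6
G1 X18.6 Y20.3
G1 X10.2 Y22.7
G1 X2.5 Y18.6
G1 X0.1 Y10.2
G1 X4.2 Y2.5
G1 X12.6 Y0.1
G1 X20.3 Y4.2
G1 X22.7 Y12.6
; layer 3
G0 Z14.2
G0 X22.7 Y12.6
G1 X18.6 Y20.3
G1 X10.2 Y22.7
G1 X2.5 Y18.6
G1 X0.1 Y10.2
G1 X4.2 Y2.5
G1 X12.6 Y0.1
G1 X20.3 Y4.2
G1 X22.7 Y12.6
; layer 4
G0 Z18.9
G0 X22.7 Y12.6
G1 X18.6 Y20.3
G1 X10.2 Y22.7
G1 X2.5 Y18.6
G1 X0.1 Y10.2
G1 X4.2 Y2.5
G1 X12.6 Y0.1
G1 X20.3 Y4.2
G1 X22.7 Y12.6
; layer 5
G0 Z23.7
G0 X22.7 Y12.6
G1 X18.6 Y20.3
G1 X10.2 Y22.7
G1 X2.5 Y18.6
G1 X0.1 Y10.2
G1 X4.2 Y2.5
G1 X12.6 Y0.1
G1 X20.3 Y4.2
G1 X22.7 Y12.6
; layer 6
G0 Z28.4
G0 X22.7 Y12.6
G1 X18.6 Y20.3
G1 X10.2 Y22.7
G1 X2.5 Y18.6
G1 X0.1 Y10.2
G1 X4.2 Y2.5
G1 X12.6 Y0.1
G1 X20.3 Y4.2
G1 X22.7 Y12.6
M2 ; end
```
solid part
  facet normal 0.0000 0.0000 -1.0000
    outer loop
      vertex 10.2 22.7 0.0
      vertex 18.6 20.3 0.0
      vertex 22.7 12.6 0.0
    endloop
  endfacet
  facet normal 0.0000 0.0000 -1.0000
    outer loop
      vertex 2.5 18.6 0.0
      vertex 10.2 22.7 0.0
      vertex 22.7 12.6 0.0
    endloop
  endfacet
  facet normal 0.0000 0.0000 -1.0000
    outer loop
      vertex 0.1 10.2 0.0
      vertex 2.5 18.6 0.0
      vertex 22.7 12.6 0.0
    endloop
  endfacet
  facet normal 0.0000 0.0000 -1.0000
    outer loop
      vertex 4.2 2.5 0.0
      vertex 0.1 10.2 0.0
      vertex 22.7 12.6 0.0
    endloop
  endfacet
  facet normal 0.0000 0.0000 -1.0000
    outer loop
      vertex 12.6 0.1 0.0
      vertex 4.2 2.5 0.0
      vertex 22.7 12.6 0.0
    endloop
  endfacet
  facet normal 0.0000 0.0000 -1.0000
    outer loop
      vertex 20.3 4.2 0.0
      vertex 12.6 0.1 0.0
      vertex 22.7 12.6 0.0
    endloop
  endfacet
  facet normal 0.0000 0.0000 1.0000
    outer loop
      vertex 22.7 12.6 28.4
      vertex 18.6 20.3 28.4
      vertex 10.2 22.7 28.4
    endloop
  endfacet
  facet normal 0.0000 0.0000 1.0000
    outer loop
      vertex 22.7 12.6 28.4
      vertex 10.2 22.7 28.4
      vertex 2.5 18.6 28.4
    endloop
  endfacet
  facet normal 0.0000 0.0000 1.0000
    outer loop
      vertex 22.7 12.6 28.4
      vertex 2.5 18.6 28.4
      vertex 0.1 10.2 28.4
    endloop
  endfacet
  facet normal 0.0000 0.0000 1.0000
    outer loop
      vertex 22.7 12.6 28.4
      vertex 0.1 10.2 28.4
      vertex 4.2 2.5 28.4
    endloop
  endfacet
  facet normal 0.0000 0.0000 1.0000
    outer loop
      vertex 22.7 12.6 28.4
      vertex 4.2 2.5 28.4
      vertex 12.6 0.1 28.4
    endloop
  endfacet
  facet normal 0.0000 0.0000 1.0000
    outer loop
      vertex 22.7 12.6 28.4
      vertex 12.6 0.1 28.4
      vertex 20.3 4.2 28.4
    endloop
  endfacet
  facet normal 0.8827 0.4700 0.0000
    outer loop
      vertex 22.7 12.6 0.0
      vertex 18.6 20.3 0.0
      vertex 18.6 20.3 28.4
    endloop
  endfacet
  facet normal 0.8827 0.4700 0.0000
    outer loop
      vertex 22.7 12.6 0.0
      vertex 18.6 20.3 28.4
      vertex 22.7 12.6 28.4
    endloop
  endfacet
  facet normal 0.2747 0.9615 0.0000
    outer loop
      vertex 18.6 20.3 0.0
      vertex 10.2 22.7 0.0
      vertex 10.2 22.7 28.4
    endloop
  endfacet
  facet normal 0.2747 0.9615 0.0000
    outer loop
      vertex 18.6 20.3 0.0
      vertex 10.2 22.7 28.4
      vertex 18.6 20.3 28.4
    endloop
  endfacet
  facet normal -0.4700 0.8827 0.0000
    outer loop
      vertex 10.2 22.7 0.0
      vertex 2.5 18.6 0.0
      vertex 2.5 18.6 28.4
    endloop
  endfacet
  facet normal -0.4700 0.8827 0.0000
    outer loop
      vertex 10.2 22.7 0.0
      vertex 2.5 18.6 28.4
      vertex 10.2 22.7 28.4
    endloop
  endfacet
  facet normal -0.9615 0.2747 0.0000
    outer loop
      vertex 2.5 18.6 0.0
      vertex 0.1 10.2 0.0
      vertex 0.1 10.2 28.4
    endloop
  endfacet
  facet normal -0.9615 0.2747 0.0000
    outer loop
      vertex 2.5 18.6 0.0
      vertex 0.1 10.2 28.4
      vertex 2.5 18.6 28.4
    endloop
  endfacet
  facet normal -0.8827 -0.4700 0.0000
    outer loop
      vertex 0.1 10.2 0.0
      vertex 4.2 2.5 0.0
      vertex 4.2 2.5 28.4
    endloop
  endfacet
  facet normal -0.8827 -0.4700 0.0000
    outer loop
      vertex 0.1 10.2 0.0
      vertex 4.2 2.5 28.4
      vertex 0.1 10.2 28.4
    endloop
  endfacet
  facet normal -0.2747 -0.9615 0.0000
    outer loop
      vertex 4.2 2.5 0.0
      vertex 12.6 0.1 0.0
      vertex 12.6 0.1 28.4
    endloop
  endfacet
  facet normal -0.2747 -0.9615 0.0000
    outer loop
      vertex 4.2 2.5 0.0
      vertex 12.6 0.1 28.4
      vertex 4.2 2.5 28.4
    endloop
  endfacet
  facet normal 0.4700 -0.8827 0.0000
    outer loop
      vertex 12.6 0.1 0.0
      vertex 20.3 4.2 0.0
      vertex 20.3 4.2 28.4
    endloop
  endfacet
  facet normal 0.4700 -0.8827 0.0000
    outer loop
      vertex 12.6 0.1 0.0
      vertex 20.3 4.2 28.4
      vertex 12.6 0.1 28.4
    endloop
  endfacet
  facet normal 0.9615 -0.2747 0.0000
    outer loop
      vertex 20.3 4.2 0.0
      vertex 22.7 12.6 0.0
      vertex 22.7 12.6 28.4
    endloop
  endfacet
  facet normal 0.9615 -0.2747 0.0000
    outer loop
      vertex 20.3 4.2 0.0
      vertex 22.7 12.6 28.4
      vertex 20.3 4.2 28.4
    endloop
  endfacet
endsolid part

The G0 Z moves step by Δz≈4.7 mm. Every layer's G1 loop is the same polygon, so the solid is a straight extrusion of it from z=0 to z≈28.4. Closing with flat bottom and top caps and triangulating gives 28 facets — a regular 8-sided prism (a cylinder approximated with 8 flat sides), circumscribed radius ≈ 11.4 mm, height ≈ 28.4 mm.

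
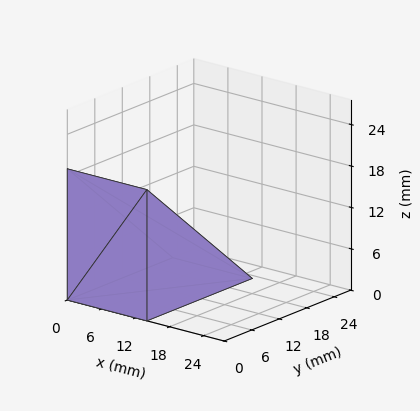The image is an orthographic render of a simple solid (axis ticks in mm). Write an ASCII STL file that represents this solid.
Reading the render: the shape is a wedge (ramp): 14 × 23 mm base, rising to 19 mm along the y=0 edge and sloping linearly to z=0 at y=23 (dimensions read to the nearest mm from the axis ticks). For the STL, each face is triangulated and given an outward normal.

solid part
  facet normal 0.0000 0.0000 -1.0000
    outer loop
      vertex 14.0 23.0 0.0
      vertex 14.0 0.0 0.0
      vertex 0.0 0.0 0.0
    endloop
  endfacet
  facet normal 0.0000 0.0000 -1.0000
    outer loop
      vertex 0.0 23.0 0.0
      vertex 14.0 23.0 0.0
      vertex 0.0 0.0 0.0
    endloop
  endfacet
  facet normal 0.0000 -1.0000 0.0000
    outer loop
      vertex 0.0 0.0 0.0
      vertex 14.0 0.0 0.0
      vertex 14.0 0.0 19.0
    endloop
  endfacet
  facet normal 0.0000 -1.0000 0.0000
    outer loop
      vertex 0.0 0.0 0.0
      vertex 14.0 0.0 19.0
      vertex 0.0 0.0 19.0
    endloop
  endfacet
  facet normal 0.0000 0.6369 0.7710
    outer loop
      vertex 0.0 0.0 19.0
      vertex 14.0 0.0 19.0
      vertex 14.0 23.0 0.0
    endloop
  endfacet
  facet normal 0.0000 0.6369 0.7710
    outer loop
      vertex 0.0 0.0 19.0
      vertex 14.0 23.0 0.0
      vertex 0.0 23.0 0.0
    endloop
  endfacet
  facet normal -1.0000 0.0000 0.0000
    outer loop
      vertex 0.0 0.0 19.0
      vertex 0.0 23.0 0.0
      vertex 0.0 0.0 0.0
    endloop
  endfacet
  facet normal 1.0000 0.0000 0.0000
    outer loop
      vertex 14.0 0.0 0.0
      vertex 14.0 23.0 0.0
      vertex 14.0 0.0 19.0
    endloop
  endfacet
endsolid part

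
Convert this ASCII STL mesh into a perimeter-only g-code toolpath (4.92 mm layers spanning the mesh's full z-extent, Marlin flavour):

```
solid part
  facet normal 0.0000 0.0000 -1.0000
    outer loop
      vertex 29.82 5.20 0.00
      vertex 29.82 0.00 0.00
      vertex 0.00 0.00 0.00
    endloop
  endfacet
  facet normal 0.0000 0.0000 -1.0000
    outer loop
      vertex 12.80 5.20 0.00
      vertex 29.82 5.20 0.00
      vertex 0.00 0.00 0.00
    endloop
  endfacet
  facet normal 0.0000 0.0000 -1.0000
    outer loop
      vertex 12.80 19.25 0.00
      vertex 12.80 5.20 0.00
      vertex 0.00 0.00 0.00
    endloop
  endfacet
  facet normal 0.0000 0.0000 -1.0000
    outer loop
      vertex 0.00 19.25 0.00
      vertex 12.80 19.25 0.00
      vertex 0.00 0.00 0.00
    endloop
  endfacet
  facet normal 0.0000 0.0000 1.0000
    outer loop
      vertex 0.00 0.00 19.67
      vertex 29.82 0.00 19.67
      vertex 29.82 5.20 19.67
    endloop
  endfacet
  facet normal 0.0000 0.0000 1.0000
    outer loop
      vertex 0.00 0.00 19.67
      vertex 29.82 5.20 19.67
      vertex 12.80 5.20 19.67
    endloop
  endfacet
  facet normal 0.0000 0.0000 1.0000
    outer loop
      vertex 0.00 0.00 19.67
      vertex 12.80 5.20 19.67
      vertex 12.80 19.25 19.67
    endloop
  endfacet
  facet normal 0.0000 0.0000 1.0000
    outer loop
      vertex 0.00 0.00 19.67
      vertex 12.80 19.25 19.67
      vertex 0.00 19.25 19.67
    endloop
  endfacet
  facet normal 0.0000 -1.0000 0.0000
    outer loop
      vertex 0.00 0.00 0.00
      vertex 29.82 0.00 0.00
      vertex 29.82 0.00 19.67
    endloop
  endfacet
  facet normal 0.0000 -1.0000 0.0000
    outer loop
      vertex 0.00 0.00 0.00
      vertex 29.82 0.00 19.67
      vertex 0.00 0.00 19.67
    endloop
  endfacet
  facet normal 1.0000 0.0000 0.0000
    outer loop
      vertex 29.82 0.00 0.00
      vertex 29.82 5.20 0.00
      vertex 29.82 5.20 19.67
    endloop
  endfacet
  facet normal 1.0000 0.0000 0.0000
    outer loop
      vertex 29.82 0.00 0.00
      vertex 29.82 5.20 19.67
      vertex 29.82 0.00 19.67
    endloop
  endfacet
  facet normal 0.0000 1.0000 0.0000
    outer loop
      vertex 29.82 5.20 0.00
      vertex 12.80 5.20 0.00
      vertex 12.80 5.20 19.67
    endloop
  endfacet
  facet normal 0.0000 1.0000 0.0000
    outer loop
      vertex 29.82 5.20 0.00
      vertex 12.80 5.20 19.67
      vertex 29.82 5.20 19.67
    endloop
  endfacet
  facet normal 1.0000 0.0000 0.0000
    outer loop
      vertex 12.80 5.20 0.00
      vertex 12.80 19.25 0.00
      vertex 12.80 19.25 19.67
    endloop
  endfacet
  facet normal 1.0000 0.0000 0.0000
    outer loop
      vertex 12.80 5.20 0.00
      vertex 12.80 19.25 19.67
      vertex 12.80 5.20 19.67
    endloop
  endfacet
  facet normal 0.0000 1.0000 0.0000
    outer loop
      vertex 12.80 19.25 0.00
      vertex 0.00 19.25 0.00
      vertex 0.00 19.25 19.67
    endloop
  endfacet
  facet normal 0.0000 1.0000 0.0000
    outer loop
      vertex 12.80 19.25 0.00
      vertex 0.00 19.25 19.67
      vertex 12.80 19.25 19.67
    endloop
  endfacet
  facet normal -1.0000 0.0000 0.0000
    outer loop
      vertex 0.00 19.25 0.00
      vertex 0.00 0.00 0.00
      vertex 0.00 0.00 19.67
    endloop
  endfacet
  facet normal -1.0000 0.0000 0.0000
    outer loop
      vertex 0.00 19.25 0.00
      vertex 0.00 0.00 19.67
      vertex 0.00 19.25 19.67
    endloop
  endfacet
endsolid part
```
; perimeter-only toolpath
G21 ; units = mm
G90 ; absolute positioning
G28 ; home
; layer 1
G0 Z4.92
G0 X0.00 Y0.00
G1 X29.82 Y0.00
G1 X29.82 Y5.20
G1 X12.80 Y5.20
G1 X12.80 Y19.25
G1 X0.00 Y19.25
G1 X0.00 Y0.00
; layer 2
G0 Z9.84
G0 X0.00 Y0.00
G1 X29.82 Y0.00
G1 X29.82 Y5.20
G1 X12.80 Y5.20
G1 X12.80 Y19.25
G1 X0.00 Y19.25
G1 X0.00 Y0.00
; layer 3
G0 Z14.75
G0 X0.00 Y0.00
G1 X29.82 Y0.00
G1 X29.82 Y5.20
G1 X12.80 Y5.20
G1 X12.80 Y19.25
G1 X0.00 Y19.25
G1 X0.00 Y0.00
; layer 4
G0 Z19.67
G0 X0.00 Y0.00
G1 X29.82 Y0.00
G1 X29.82 Y5.20
G1 X12.80 Y5.20
G1 X12.80 Y19.25
G1 X0.00 Y19.25
G1 X0.00 Y0.00
M2 ; end

The solid is an L-shaped prism: outer 29.8 × 19.2 mm, arm thicknesses ≈ 5.2 mm (horizontal) and 12.8 mm (vertical), extruded 19.7 mm in z. Slicing at Δz = 4.92 mm — 4 equal slices spanning the solid's height, so layer i sits at z = i·h/4 — gives 4 non-empty perimeters. Each is a 6-segment closed polygon; G0 lifts to the layer z and rapids to the start vertex, then G1 traces the edges.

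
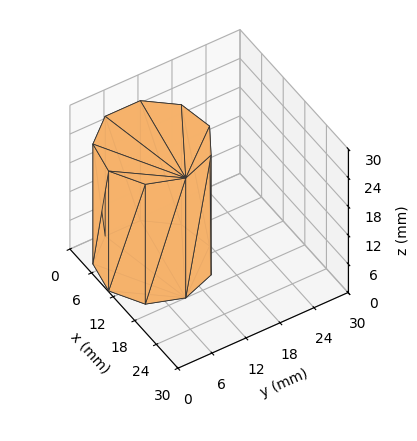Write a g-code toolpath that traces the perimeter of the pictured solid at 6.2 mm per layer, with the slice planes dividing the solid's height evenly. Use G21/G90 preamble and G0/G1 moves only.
Reading the render: the shape is a regular 9-sided prism (a cylinder approximated with 9 flat sides), circumscribed radius ≈ 9 mm, height ≈ 25 mm (dimensions read to the nearest mm from the axis ticks). For the g-code, the solid's height is divided into equal slices at the stated Δz and each level perimeter traced with G1 moves after a G0 lift.

; perimeter-only toolpath
G21 ; units = mm
G90 ; absolute positioning
G28 ; home
; layer 1
G0 Z6.2
G0 X18.0 Y9.0
G1 X15.9 Y14.8
G1 X10.6 Y17.9
G1 X4.5 Y16.8
G1 X0.5 Y12.1
G1 X0.5 Y5.9
G1 X4.5 Y1.2
G1 X10.6 Y0.1
G1 X15.9 Y3.2
G1 X18.0 Y9.0
; layer 2
G0 Z12.5
G0 X18.0 Y9.0
G1 X15.9 Y14.8
G1 X10.6 Y17.9
G1 X4.5 Y16.8
G1 X0.5 Y12.1
G1 X0.5 Y5.9
G1 X4.5 Y1.2
G1 X10.6 Y0.1
G1 X15.9 Y3.2
G1 X18.0 Y9.0
; layer 3
G0 Z18.8
G0 X18.0 Y9.0
G1 X15.9 Y14.8
G1 X10.6 Y17.9
G1 X4.5 Y16.8
G1 X0.5 Y12.1
G1 X0.5 Y5.9
G1 X4.5 Y1.2
G1 X10.6 Y0.1
G1 X15.9 Y3.2
G1 X18.0 Y9.0
; layer 4
G0 Z25.0
G0 X18.0 Y9.0
G1 X15.9 Y14.8
G1 X10.6 Y17.9
G1 X4.5 Y16.8
G1 X0.5 Y12.1
G1 X0.5 Y5.9
G1 X4.5 Y1.2
G1 X10.6 Y0.1
G1 X15.9 Y3.2
G1 X18.0 Y9.0
M2 ; end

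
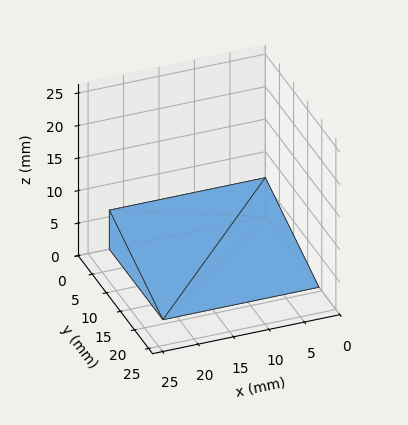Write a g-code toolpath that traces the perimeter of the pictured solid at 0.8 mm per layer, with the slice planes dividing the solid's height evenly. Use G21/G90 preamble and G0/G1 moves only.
Reading the render: the shape is a wedge (ramp): 22 × 19 mm base, rising to 6 mm along the y=0 edge and sloping linearly to z=0 at y=19 (dimensions read to the nearest mm from the axis ticks). For the g-code, the solid's height is divided into equal slices at the stated Δz and each level perimeter traced with G1 moves after a G0 lift.

; perimeter-only toolpath
G21 ; units = mm
G90 ; absolute positioning
G28 ; home
; layer 1
G0 Z0.8
G0 X0.0 Y0.0
G1 X22.0 Y0.0
G1 X22.0 Y16.6
G1 X0.0 Y16.6
G1 X0.0 Y0.0
; layer 2
G0 Z1.5
G0 X0.0 Y0.0
G1 X22.0 Y0.0
G1 X22.0 Y14.2
G1 X0.0 Y14.2
G1 X0.0 Y0.0
; layer 3
G0 Z2.2
G0 X0.0 Y0.0
G1 X22.0 Y0.0
G1 X22.0 Y11.9
G1 X0.0 Y11.9
G1 X0.0 Y0.0
; layer 4
G0 Z3.0
G0 X0.0 Y0.0
G1 X22.0 Y0.0
G1 X22.0 Y9.5
G1 X0.0 Y9.5
G1 X0.0 Y0.0
; layer 5
G0 Z3.8
G0 X0.0 Y0.0
G1 X22.0 Y0.0
G1 X22.0 Y7.1
G1 X0.0 Y7.1
G1 X0.0 Y0.0
; layer 6
G0 Z4.5
G0 X0.0 Y0.0
G1 X22.0 Y0.0
G1 X22.0 Y4.8
G1 X0.0 Y4.8
G1 X0.0 Y0.0
; layer 7
G0 Z5.2
G0 X0.0 Y0.0
G1 X22.0 Y0.0
G1 X22.0 Y2.4
G1 X0.0 Y2.4
G1 X0.0 Y0.0
M2 ; end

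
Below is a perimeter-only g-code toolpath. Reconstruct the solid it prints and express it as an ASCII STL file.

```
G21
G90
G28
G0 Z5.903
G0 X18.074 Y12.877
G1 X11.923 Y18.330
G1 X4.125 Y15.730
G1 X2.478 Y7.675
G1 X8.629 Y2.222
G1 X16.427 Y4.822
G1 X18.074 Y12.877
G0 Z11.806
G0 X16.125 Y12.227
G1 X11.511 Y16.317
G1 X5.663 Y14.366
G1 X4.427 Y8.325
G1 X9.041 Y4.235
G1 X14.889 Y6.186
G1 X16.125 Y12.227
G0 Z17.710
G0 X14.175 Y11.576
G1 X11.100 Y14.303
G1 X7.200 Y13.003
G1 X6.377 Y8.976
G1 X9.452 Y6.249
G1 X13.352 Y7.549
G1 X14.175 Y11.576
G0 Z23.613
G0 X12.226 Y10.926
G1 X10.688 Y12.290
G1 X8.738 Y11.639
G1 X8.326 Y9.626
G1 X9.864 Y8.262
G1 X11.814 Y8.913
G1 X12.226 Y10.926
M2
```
solid part
  facet normal 0.0000 0.0000 -1.0000
    outer loop
      vertex 2.587 17.093 0.000
      vertex 12.335 20.344 0.000
      vertex 20.024 13.527 0.000
    endloop
  endfacet
  facet normal 0.0000 0.0000 -1.0000
    outer loop
      vertex 0.528 7.025 0.000
      vertex 2.587 17.093 0.000
      vertex 20.024 13.527 0.000
    endloop
  endfacet
  facet normal 0.0000 0.0000 -1.0000
    outer loop
      vertex 8.217 0.208 0.000
      vertex 0.528 7.025 0.000
      vertex 20.024 13.527 0.000
    endloop
  endfacet
  facet normal 0.0000 0.0000 -1.0000
    outer loop
      vertex 17.965 3.459 0.000
      vertex 8.217 0.208 0.000
      vertex 20.024 13.527 0.000
    endloop
  endfacet
  facet normal 0.6352 0.7164 0.2887
    outer loop
      vertex 20.024 13.527 0.000
      vertex 12.335 20.344 0.000
      vertex 10.276 10.276 29.516
    endloop
  endfacet
  facet normal -0.3029 0.9082 0.2887
    outer loop
      vertex 12.335 20.344 0.000
      vertex 2.587 17.093 0.000
      vertex 10.276 10.276 29.516
    endloop
  endfacet
  facet normal -0.9380 0.1918 0.2887
    outer loop
      vertex 2.587 17.093 0.000
      vertex 0.528 7.025 0.000
      vertex 10.276 10.276 29.516
    endloop
  endfacet
  facet normal -0.6352 -0.7164 0.2887
    outer loop
      vertex 0.528 7.025 0.000
      vertex 8.217 0.208 0.000
      vertex 10.276 10.276 29.516
    endloop
  endfacet
  facet normal 0.3029 -0.9082 0.2887
    outer loop
      vertex 8.217 0.208 0.000
      vertex 17.965 3.459 0.000
      vertex 10.276 10.276 29.516
    endloop
  endfacet
  facet normal 0.9380 -0.1918 0.2887
    outer loop
      vertex 17.965 3.459 0.000
      vertex 20.024 13.527 0.000
      vertex 10.276 10.276 29.516
    endloop
  endfacet
endsolid part

The G0 Z moves step by Δz≈5.903 mm. The G1 loops shrink linearly with z, so the solid tapers from its base footprint up to z≈29.5. Closing with a flat bottom cap and the tapered top and triangulating gives 10 facets — a regular 6-sided pyramid, base circumscribed radius ≈ 10.3 mm, apex at z ≈ 29.5 mm.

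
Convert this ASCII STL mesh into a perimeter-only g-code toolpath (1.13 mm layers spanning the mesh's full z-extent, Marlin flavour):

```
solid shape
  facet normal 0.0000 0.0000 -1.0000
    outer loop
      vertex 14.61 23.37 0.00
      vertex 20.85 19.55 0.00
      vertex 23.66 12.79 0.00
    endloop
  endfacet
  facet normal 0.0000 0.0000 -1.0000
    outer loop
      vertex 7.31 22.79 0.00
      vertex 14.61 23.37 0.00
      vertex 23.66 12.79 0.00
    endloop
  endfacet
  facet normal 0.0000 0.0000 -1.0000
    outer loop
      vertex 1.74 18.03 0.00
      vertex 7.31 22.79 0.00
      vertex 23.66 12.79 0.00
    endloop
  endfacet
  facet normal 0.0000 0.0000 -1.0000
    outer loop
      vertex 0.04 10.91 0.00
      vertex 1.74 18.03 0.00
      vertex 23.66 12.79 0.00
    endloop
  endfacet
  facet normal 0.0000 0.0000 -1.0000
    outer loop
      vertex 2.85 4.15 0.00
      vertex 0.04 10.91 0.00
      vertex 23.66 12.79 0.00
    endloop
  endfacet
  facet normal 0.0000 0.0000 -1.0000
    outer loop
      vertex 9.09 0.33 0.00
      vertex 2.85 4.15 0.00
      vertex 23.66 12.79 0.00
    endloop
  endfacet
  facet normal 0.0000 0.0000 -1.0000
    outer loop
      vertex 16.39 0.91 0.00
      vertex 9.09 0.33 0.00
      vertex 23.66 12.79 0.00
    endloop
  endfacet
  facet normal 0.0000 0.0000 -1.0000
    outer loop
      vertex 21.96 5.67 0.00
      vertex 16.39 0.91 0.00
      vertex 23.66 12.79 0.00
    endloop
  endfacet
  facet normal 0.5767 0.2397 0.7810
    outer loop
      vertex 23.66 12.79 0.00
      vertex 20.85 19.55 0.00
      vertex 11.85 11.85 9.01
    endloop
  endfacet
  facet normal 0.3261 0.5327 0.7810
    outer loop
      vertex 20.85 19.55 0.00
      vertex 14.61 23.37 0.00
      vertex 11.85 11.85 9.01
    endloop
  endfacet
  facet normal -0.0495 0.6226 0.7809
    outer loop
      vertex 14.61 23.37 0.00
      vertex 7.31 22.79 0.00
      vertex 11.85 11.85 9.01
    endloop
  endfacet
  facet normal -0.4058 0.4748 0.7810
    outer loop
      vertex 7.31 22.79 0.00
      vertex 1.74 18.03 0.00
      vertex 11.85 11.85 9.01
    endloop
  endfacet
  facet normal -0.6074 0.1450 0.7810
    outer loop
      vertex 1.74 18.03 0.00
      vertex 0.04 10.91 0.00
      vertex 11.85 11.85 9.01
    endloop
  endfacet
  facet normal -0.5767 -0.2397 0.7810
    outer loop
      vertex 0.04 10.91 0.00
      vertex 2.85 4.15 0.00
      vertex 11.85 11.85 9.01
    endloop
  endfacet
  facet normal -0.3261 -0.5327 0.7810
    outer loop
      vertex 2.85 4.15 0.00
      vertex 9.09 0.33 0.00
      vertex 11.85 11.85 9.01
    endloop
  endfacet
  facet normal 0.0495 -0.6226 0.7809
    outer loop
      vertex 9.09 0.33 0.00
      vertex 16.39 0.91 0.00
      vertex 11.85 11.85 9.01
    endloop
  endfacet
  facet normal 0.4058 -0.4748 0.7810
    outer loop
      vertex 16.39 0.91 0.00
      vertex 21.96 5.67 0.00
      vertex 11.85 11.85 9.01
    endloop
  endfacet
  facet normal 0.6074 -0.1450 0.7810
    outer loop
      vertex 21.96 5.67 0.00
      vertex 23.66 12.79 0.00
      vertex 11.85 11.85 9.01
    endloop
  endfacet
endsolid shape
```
; perimeter-only toolpath
G21 ; units = mm
G90 ; absolute positioning
G28 ; home
; layer 1
G0 Z1.13
G0 X22.18 Y12.67
G1 X19.73 Y18.59
G1 X14.26 Y21.93
G1 X7.88 Y21.42
G1 X3.00 Y17.26
G1 X1.52 Y11.03
G1 X3.97 Y5.11
G1 X9.43 Y1.77
G1 X15.82 Y2.28
G1 X20.70 Y6.44
G1 X22.18 Y12.67
; layer 2
G0 Z2.25
G0 X20.71 Y12.55
G1 X18.60 Y17.62
G1 X13.92 Y20.49
G1 X8.45 Y20.05
G1 X4.27 Y16.48
G1 X2.99 Y11.15
G1 X5.10 Y6.08
G1 X9.78 Y3.21
G1 X15.26 Y3.65
G1 X19.43 Y7.21
G1 X20.71 Y12.55
; layer 3
G0 Z3.38
G0 X19.23 Y12.44
G1 X17.48 Y16.66
G1 X13.57 Y19.05
G1 X9.01 Y18.69
G1 X5.53 Y15.71
G1 X4.47 Y11.26
G1 X6.22 Y7.04
G1 X10.12 Y4.65
G1 X14.69 Y5.01
G1 X18.17 Y7.99
G1 X19.23 Y12.44
; layer 4
G0 Z4.50
G0 X17.75 Y12.32
G1 X16.35 Y15.70
G1 X13.23 Y17.61
G1 X9.58 Y17.32
G1 X6.79 Y14.94
G1 X5.94 Y11.38
G1 X7.35 Y8.00
G1 X10.47 Y6.09
G1 X14.12 Y6.38
G1 X16.91 Y8.76
G1 X17.75 Y12.32
; layer 5
G0 Z5.63
G0 X16.28 Y12.20
G1 X15.23 Y14.74
G1 X12.88 Y16.17
G1 X10.15 Y15.95
G1 X8.06 Y14.17
G1 X7.42 Y11.50
G1 X8.47 Y8.96
G1 X10.81 Y7.53
G1 X13.55 Y7.75
G1 X15.64 Y9.53
G1 X16.28 Y12.20
; layer 6
G0 Z6.76
G0 X14.80 Y12.08
G1 X14.10 Y13.77
G1 X12.54 Y14.73
G1 X10.71 Y14.58
G1 X9.32 Y13.39
G1 X8.90 Y11.61
G1 X9.60 Y9.92
G1 X11.16 Y8.97
G1 X12.98 Y9.11
G1 X14.38 Y10.30
G1 X14.80 Y12.08
; layer 7
G0 Z7.88
G0 X13.33 Y11.97
G1 X12.98 Y12.81
G1 X12.20 Y13.29
G1 X11.28 Y13.22
G1 X10.59 Y12.62
G1 X10.37 Y11.73
G1 X10.72 Y10.89
G1 X11.51 Y10.41
G1 X12.42 Y10.48
G1 X13.11 Y11.08
G1 X13.33 Y11.97
M2 ; end

The solid is a regular 10-sided pyramid, base circumscribed radius ≈ 11.8 mm, apex at z ≈ 9.01 mm. Slicing at Δz = 1.13 mm — 8 equal slices spanning the solid's height, so layer i sits at z = i·h/8 — gives 7 non-empty perimeters. Each is a 10-segment closed polygon; G0 lifts to the layer z and rapids to the start vertex, then G1 traces the edges. The cross-section shrinks linearly with z (the slice at the apex is degenerate and omitted).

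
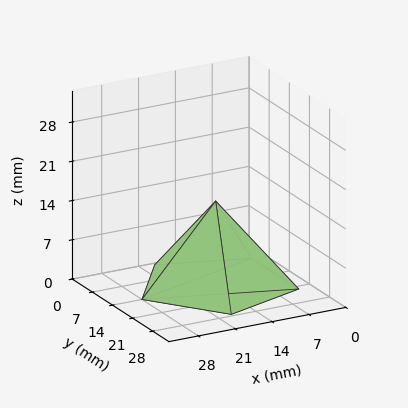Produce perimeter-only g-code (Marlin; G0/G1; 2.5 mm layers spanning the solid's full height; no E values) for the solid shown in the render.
Reading the render: the shape is a regular 5-sided pyramid, base circumscribed radius ≈ 14 mm, apex at z ≈ 15 mm (dimensions read to the nearest mm from the axis ticks). For the g-code, the solid's height is divided into equal slices at the stated Δz and each level perimeter traced with G1 moves after a G0 lift.

; perimeter-only toolpath
G21 ; units = mm
G90 ; absolute positioning
G28 ; home
; layer 1
G0 Z2.5
G0 X25.7 Y14.0
G1 X17.6 Y25.1
G1 X4.6 Y20.8
G1 X4.6 Y7.2
G1 X17.6 Y2.9
G1 X25.7 Y14.0
; layer 2
G0 Z5.0
G0 X23.3 Y14.0
G1 X16.9 Y22.9
G1 X6.5 Y19.5
G1 X6.5 Y8.5
G1 X16.9 Y5.1
G1 X23.3 Y14.0
; layer 3
G0 Z7.5
G0 X21.0 Y14.0
G1 X16.1 Y20.6
G1 X8.3 Y18.1
G1 X8.3 Y9.9
G1 X16.1 Y7.3
G1 X21.0 Y14.0
; layer 4
G0 Z10.0
G0 X18.7 Y14.0
G1 X15.4 Y18.4
G1 X10.2 Y16.7
G1 X10.2 Y11.3
G1 X15.4 Y9.6
G1 X18.7 Y14.0
; layer 5
G0 Z12.5
G0 X16.3 Y14.0
G1 X14.7 Y16.2
G1 X12.1 Y15.4
G1 X12.1 Y12.6
G1 X14.7 Y11.8
G1 X16.3 Y14.0
M2 ; end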